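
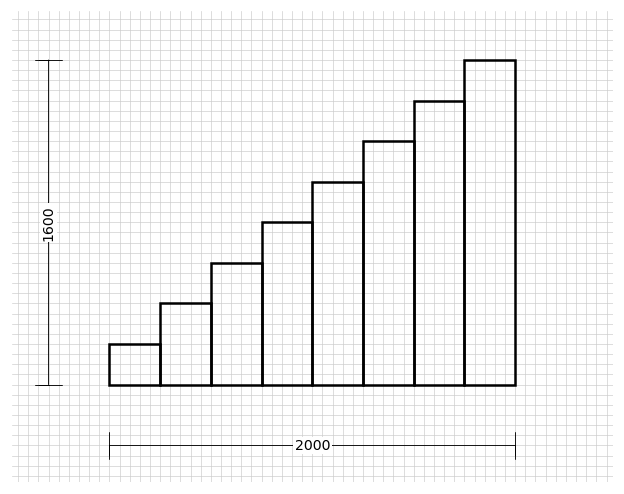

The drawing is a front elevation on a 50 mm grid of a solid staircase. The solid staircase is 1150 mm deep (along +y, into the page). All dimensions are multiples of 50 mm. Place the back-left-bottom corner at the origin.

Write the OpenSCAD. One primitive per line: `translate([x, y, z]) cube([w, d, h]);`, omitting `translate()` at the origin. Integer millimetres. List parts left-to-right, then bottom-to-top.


cube([250, 1150, 200]);
translate([250, 0, 0]) cube([250, 1150, 400]);
translate([500, 0, 0]) cube([250, 1150, 600]);
translate([750, 0, 0]) cube([250, 1150, 800]);
translate([1000, 0, 0]) cube([250, 1150, 1000]);
translate([1250, 0, 0]) cube([250, 1150, 1200]);
translate([1500, 0, 0]) cube([250, 1150, 1400]);
translate([1750, 0, 0]) cube([250, 1150, 1600]);


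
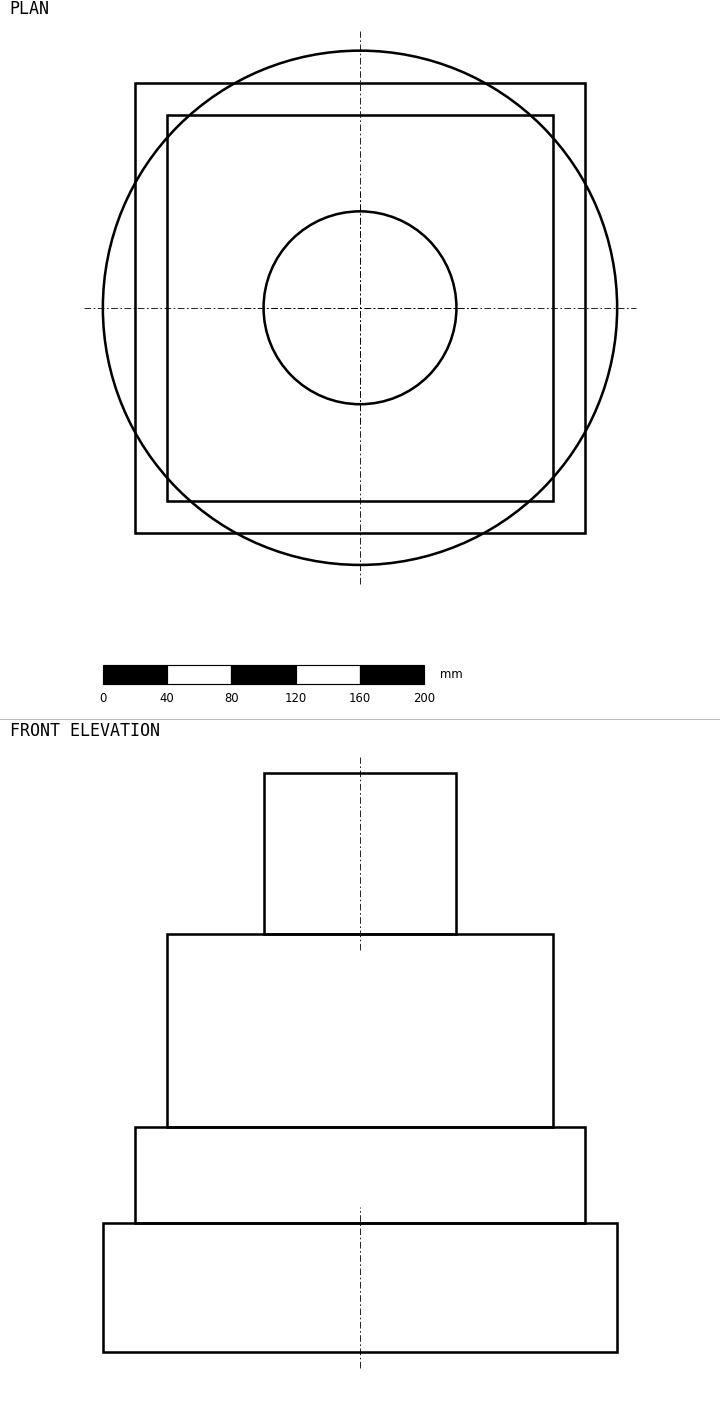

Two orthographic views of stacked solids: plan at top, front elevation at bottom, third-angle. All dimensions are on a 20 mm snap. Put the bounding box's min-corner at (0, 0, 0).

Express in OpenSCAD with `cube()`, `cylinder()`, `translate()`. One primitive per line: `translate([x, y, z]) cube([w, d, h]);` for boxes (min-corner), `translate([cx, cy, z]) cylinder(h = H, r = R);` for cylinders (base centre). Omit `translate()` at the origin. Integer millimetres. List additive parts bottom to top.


translate([160, 160, 0]) cylinder(h = 80, r = 160);
translate([20, 20, 80]) cube([280, 280, 60]);
translate([40, 40, 140]) cube([240, 240, 120]);
translate([160, 160, 260]) cylinder(h = 100, r = 60);


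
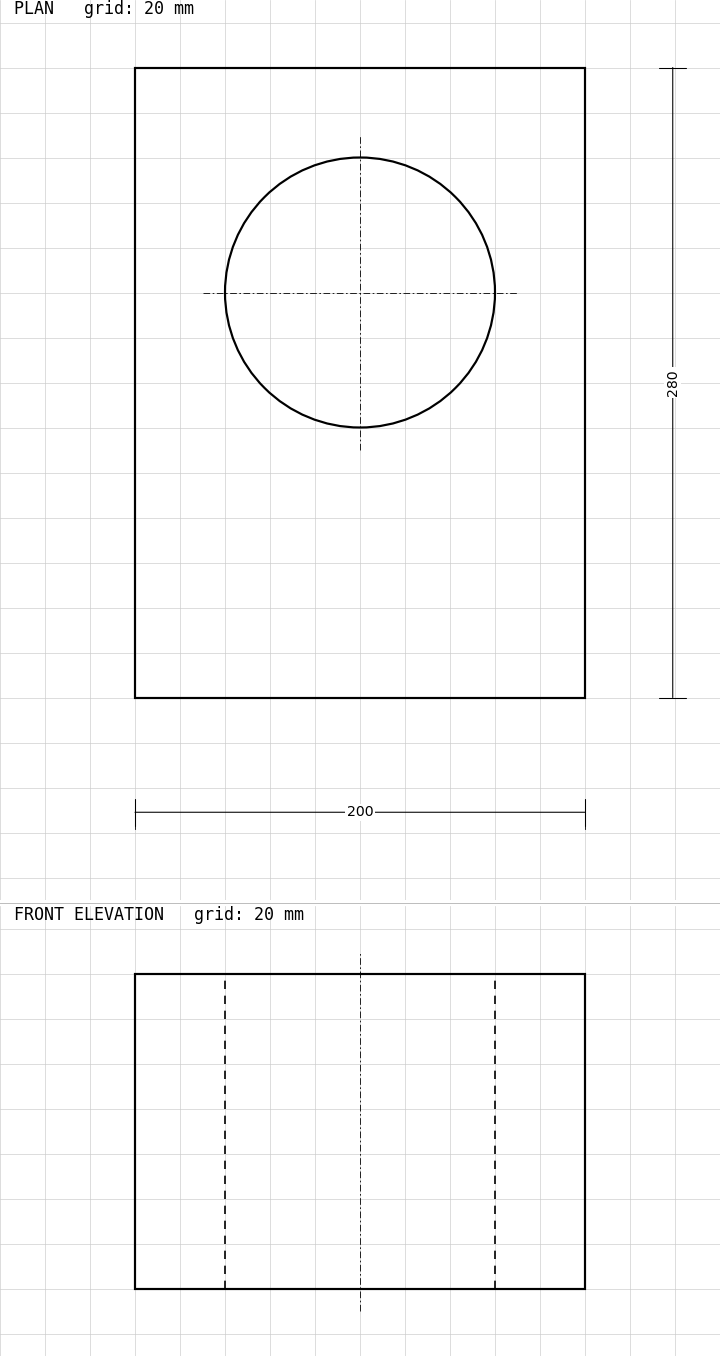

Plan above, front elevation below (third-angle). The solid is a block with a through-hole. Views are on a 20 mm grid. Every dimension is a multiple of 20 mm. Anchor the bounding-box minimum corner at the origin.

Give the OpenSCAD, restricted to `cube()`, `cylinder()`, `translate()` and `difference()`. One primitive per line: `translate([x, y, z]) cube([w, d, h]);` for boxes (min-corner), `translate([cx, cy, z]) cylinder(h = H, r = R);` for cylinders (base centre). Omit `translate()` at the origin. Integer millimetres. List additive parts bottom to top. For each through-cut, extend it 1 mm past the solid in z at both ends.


difference() {
  cube([200, 280, 140]);
  translate([100, 180, -1]) cylinder(h = 142, r = 60);
}


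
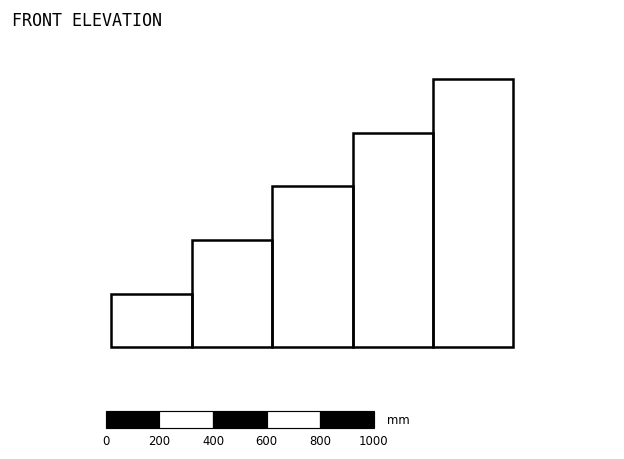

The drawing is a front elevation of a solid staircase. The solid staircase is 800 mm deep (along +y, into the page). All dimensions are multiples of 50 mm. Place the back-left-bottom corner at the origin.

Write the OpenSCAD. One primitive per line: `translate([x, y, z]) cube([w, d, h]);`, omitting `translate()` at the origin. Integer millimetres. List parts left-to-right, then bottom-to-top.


cube([300, 800, 200]);
translate([300, 0, 0]) cube([300, 800, 400]);
translate([600, 0, 0]) cube([300, 800, 600]);
translate([900, 0, 0]) cube([300, 800, 800]);
translate([1200, 0, 0]) cube([300, 800, 1000]);


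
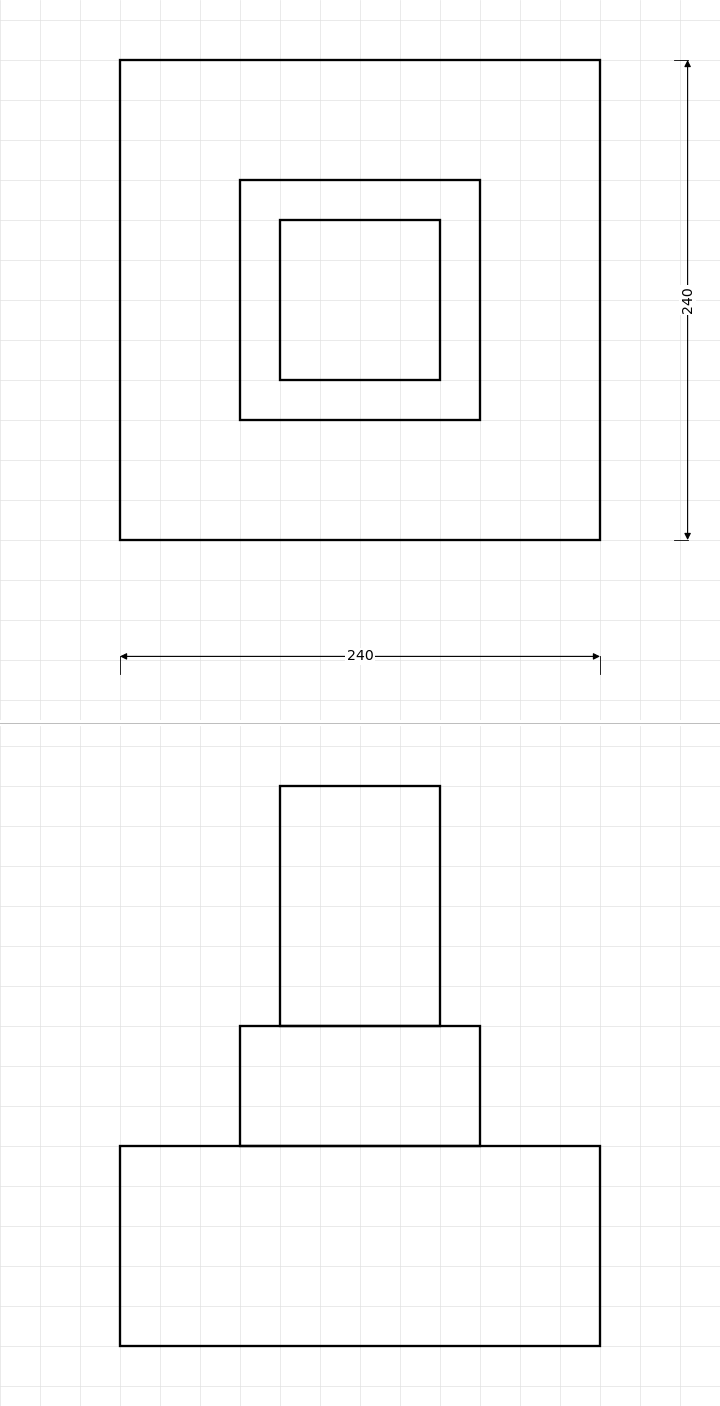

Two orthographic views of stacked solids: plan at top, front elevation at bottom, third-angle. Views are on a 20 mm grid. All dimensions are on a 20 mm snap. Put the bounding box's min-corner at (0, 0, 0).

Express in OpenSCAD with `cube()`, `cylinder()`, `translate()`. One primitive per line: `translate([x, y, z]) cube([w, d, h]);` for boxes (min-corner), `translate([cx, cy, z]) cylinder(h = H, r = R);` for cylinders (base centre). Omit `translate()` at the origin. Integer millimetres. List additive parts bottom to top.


cube([240, 240, 100]);
translate([60, 60, 100]) cube([120, 120, 60]);
translate([80, 80, 160]) cube([80, 80, 120]);


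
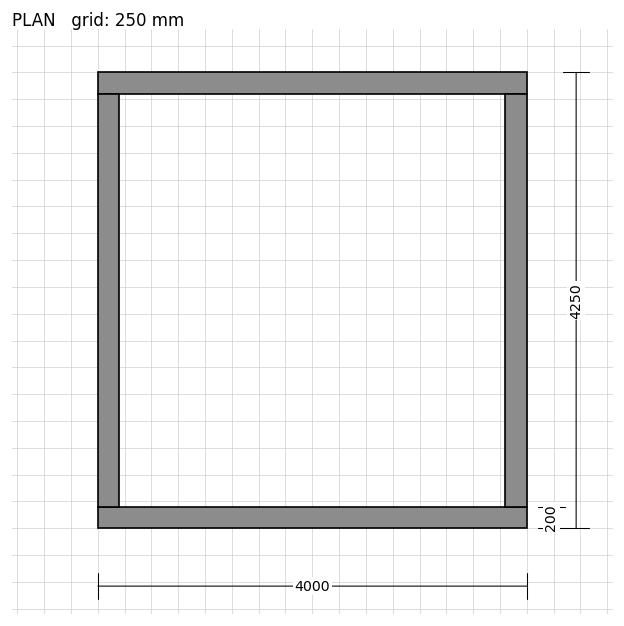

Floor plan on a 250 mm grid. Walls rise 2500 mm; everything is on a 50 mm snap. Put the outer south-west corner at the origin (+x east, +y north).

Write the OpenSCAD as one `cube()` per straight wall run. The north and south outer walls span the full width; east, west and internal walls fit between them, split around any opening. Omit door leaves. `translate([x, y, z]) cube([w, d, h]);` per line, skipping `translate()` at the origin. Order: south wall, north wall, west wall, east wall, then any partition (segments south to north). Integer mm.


cube([4000, 200, 2500]);
translate([0, 4050, 0]) cube([4000, 200, 2500]);
translate([0, 200, 0]) cube([200, 3850, 2500]);
translate([3800, 200, 0]) cube([200, 3850, 2500]);


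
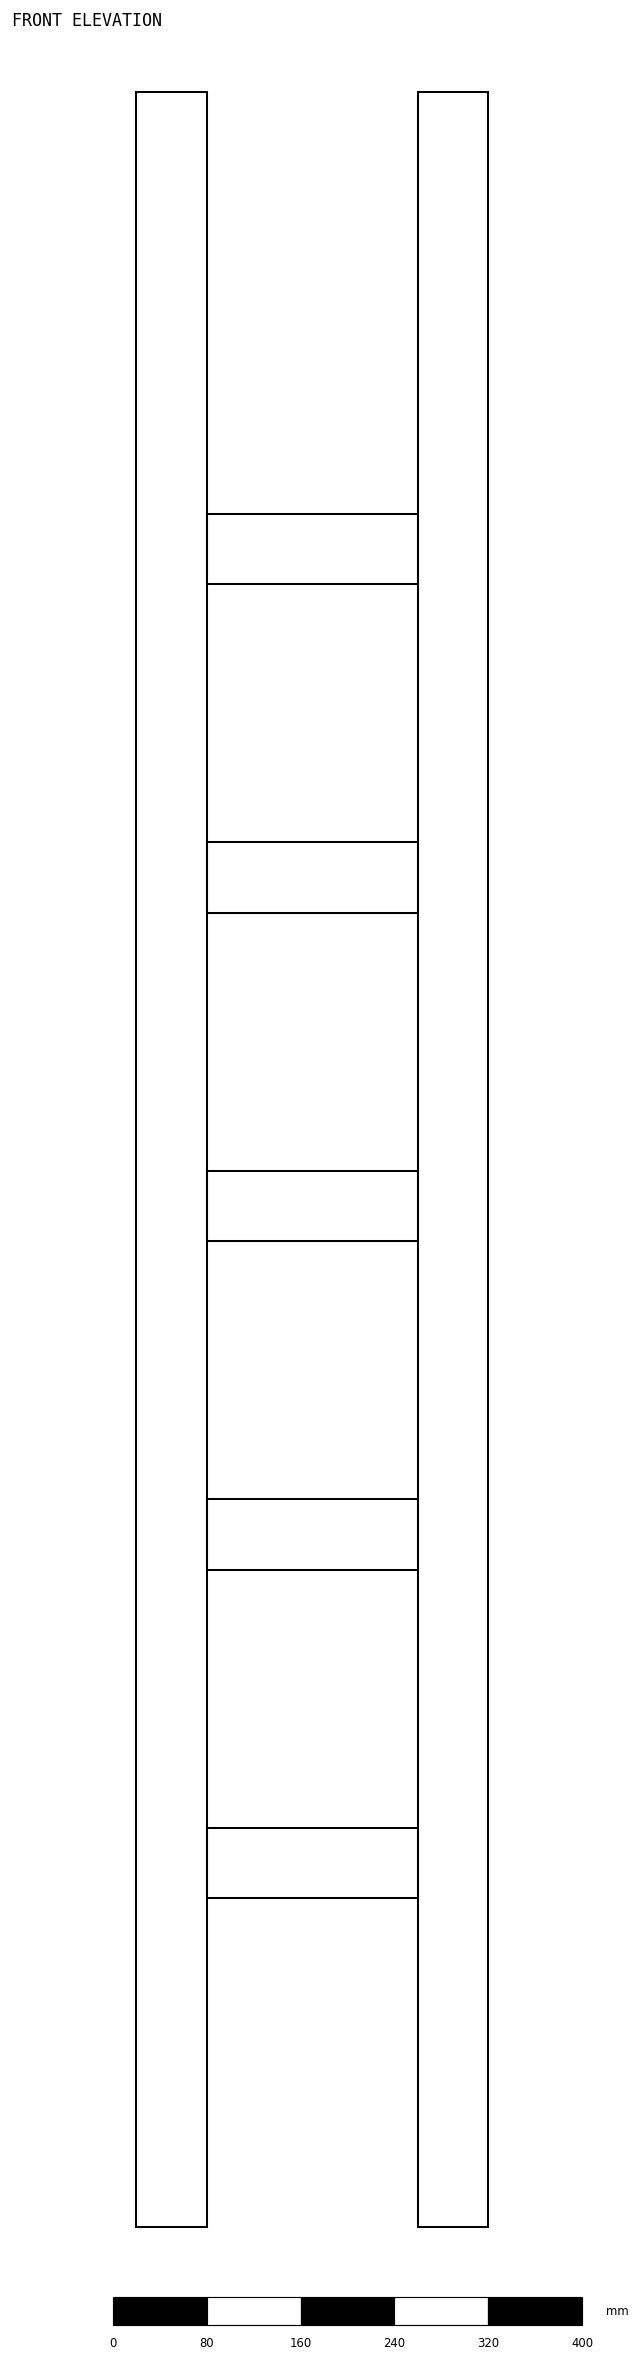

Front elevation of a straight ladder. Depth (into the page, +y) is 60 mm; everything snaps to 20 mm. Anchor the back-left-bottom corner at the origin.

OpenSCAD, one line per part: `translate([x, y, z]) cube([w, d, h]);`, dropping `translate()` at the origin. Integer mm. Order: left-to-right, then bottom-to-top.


cube([60, 60, 1820]);
translate([60, 0, 280]) cube([180, 60, 60]);
translate([60, 0, 560]) cube([180, 60, 60]);
translate([60, 0, 840]) cube([180, 60, 60]);
translate([60, 0, 1120]) cube([180, 60, 60]);
translate([60, 0, 1400]) cube([180, 60, 60]);
translate([240, 0, 0]) cube([60, 60, 1820]);


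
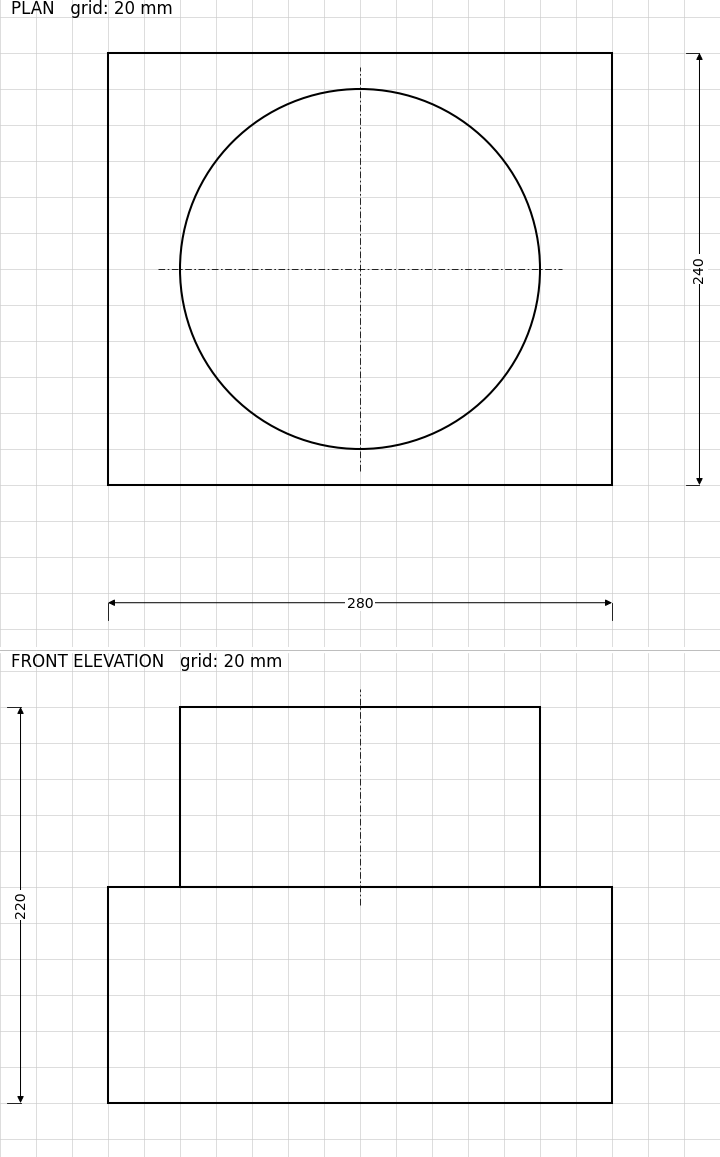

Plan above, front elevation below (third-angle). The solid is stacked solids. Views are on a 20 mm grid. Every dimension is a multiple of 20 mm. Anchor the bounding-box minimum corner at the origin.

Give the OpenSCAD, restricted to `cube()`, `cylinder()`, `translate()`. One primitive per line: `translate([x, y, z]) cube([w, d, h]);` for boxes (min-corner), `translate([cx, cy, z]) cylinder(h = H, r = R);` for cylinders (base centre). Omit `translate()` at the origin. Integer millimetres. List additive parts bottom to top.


cube([280, 240, 120]);
translate([140, 120, 120]) cylinder(h = 100, r = 100);


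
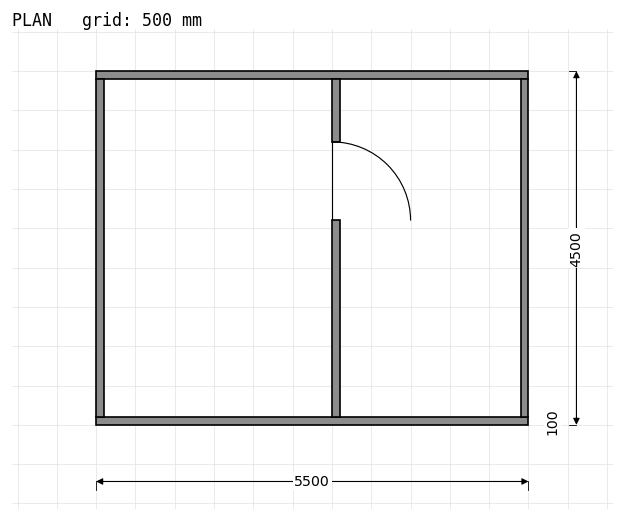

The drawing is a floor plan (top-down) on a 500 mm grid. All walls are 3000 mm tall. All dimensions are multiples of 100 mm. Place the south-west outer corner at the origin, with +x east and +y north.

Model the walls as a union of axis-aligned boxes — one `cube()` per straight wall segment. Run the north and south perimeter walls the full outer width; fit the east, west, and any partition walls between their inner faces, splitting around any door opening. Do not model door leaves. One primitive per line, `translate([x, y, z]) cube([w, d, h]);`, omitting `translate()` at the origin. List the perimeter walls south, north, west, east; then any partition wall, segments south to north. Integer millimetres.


cube([5500, 100, 3000]);
translate([0, 4400, 0]) cube([5500, 100, 3000]);
translate([0, 100, 0]) cube([100, 4300, 3000]);
translate([5400, 100, 0]) cube([100, 4300, 3000]);
translate([3000, 100, 0]) cube([100, 2500, 3000]);
translate([3000, 3600, 0]) cube([100, 800, 3000]);


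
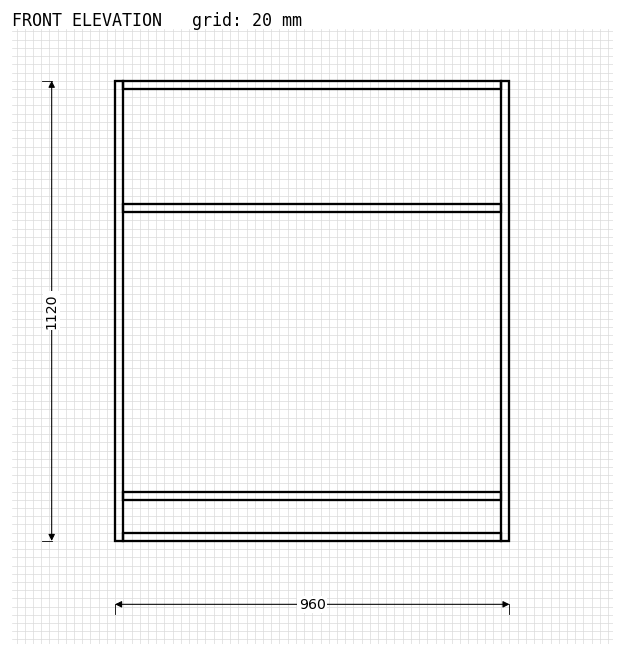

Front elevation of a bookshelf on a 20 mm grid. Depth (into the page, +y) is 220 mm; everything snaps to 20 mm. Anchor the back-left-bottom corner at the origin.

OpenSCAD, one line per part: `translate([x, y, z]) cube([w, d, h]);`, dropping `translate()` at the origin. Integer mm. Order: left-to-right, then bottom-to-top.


cube([20, 220, 1120]);
translate([20, 0, 0]) cube([920, 220, 20]);
translate([20, 0, 100]) cube([920, 220, 20]);
translate([20, 0, 800]) cube([920, 220, 20]);
translate([20, 0, 1100]) cube([920, 220, 20]);
translate([940, 0, 0]) cube([20, 220, 1120]);


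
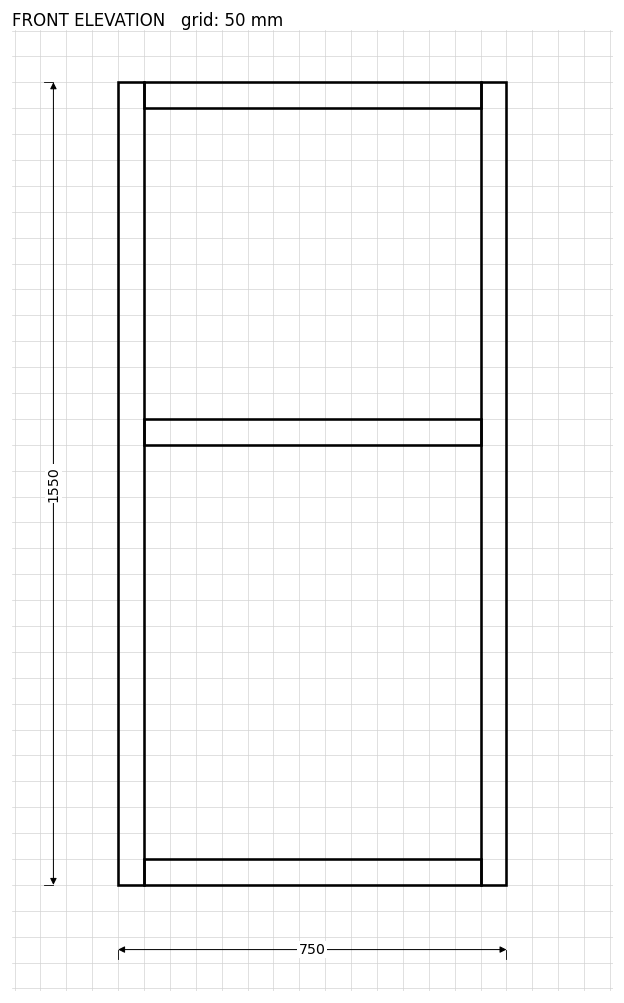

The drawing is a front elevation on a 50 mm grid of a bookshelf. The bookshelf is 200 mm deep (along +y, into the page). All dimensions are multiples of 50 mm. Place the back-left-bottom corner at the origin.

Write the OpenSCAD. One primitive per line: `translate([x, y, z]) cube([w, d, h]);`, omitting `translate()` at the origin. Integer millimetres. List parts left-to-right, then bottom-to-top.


cube([50, 200, 1550]);
translate([50, 0, 0]) cube([650, 200, 50]);
translate([50, 0, 850]) cube([650, 200, 50]);
translate([50, 0, 1500]) cube([650, 200, 50]);
translate([700, 0, 0]) cube([50, 200, 1550]);


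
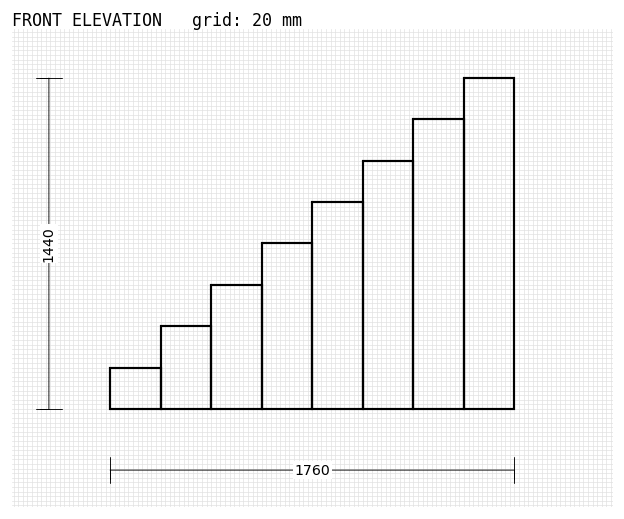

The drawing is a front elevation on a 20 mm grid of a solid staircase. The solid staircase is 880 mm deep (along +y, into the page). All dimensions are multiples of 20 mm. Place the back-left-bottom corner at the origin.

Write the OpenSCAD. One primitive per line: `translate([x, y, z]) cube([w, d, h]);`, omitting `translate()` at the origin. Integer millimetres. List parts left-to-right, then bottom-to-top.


cube([220, 880, 180]);
translate([220, 0, 0]) cube([220, 880, 360]);
translate([440, 0, 0]) cube([220, 880, 540]);
translate([660, 0, 0]) cube([220, 880, 720]);
translate([880, 0, 0]) cube([220, 880, 900]);
translate([1100, 0, 0]) cube([220, 880, 1080]);
translate([1320, 0, 0]) cube([220, 880, 1260]);
translate([1540, 0, 0]) cube([220, 880, 1440]);


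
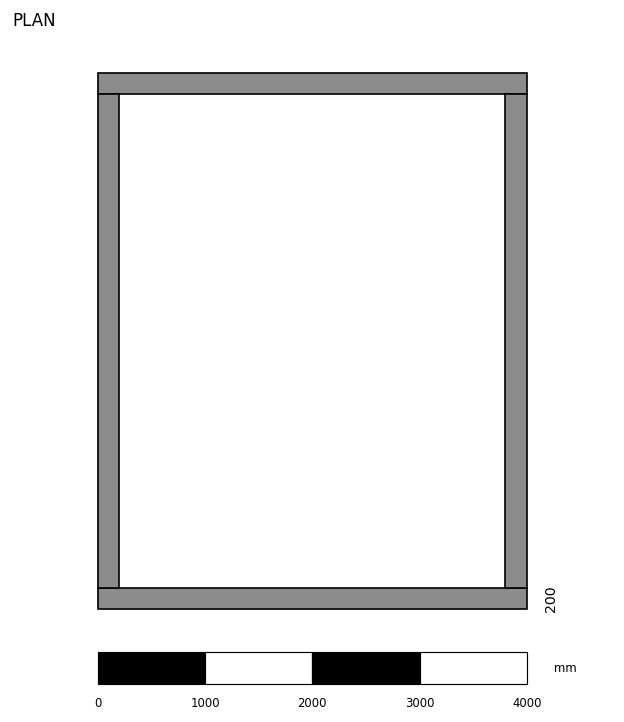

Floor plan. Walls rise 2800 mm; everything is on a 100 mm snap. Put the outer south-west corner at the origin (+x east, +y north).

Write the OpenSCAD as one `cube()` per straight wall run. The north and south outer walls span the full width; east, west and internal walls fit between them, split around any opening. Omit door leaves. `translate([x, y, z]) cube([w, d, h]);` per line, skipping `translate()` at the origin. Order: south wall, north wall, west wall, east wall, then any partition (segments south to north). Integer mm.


cube([4000, 200, 2800]);
translate([0, 4800, 0]) cube([4000, 200, 2800]);
translate([0, 200, 0]) cube([200, 4600, 2800]);
translate([3800, 200, 0]) cube([200, 4600, 2800]);


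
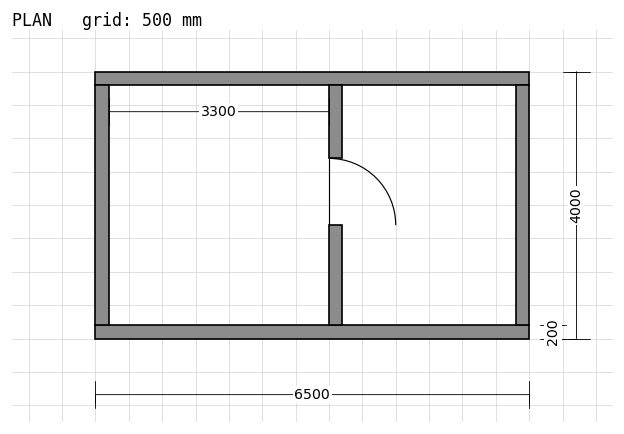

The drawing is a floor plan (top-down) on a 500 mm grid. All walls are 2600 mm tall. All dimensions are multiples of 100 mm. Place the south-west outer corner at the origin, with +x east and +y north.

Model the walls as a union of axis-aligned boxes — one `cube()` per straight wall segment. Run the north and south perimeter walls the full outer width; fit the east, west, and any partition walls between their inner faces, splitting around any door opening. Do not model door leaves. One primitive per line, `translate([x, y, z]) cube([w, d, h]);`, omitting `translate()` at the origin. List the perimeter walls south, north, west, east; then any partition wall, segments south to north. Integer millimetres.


cube([6500, 200, 2600]);
translate([0, 3800, 0]) cube([6500, 200, 2600]);
translate([0, 200, 0]) cube([200, 3600, 2600]);
translate([6300, 200, 0]) cube([200, 3600, 2600]);
translate([3500, 200, 0]) cube([200, 1500, 2600]);
translate([3500, 2700, 0]) cube([200, 1100, 2600]);


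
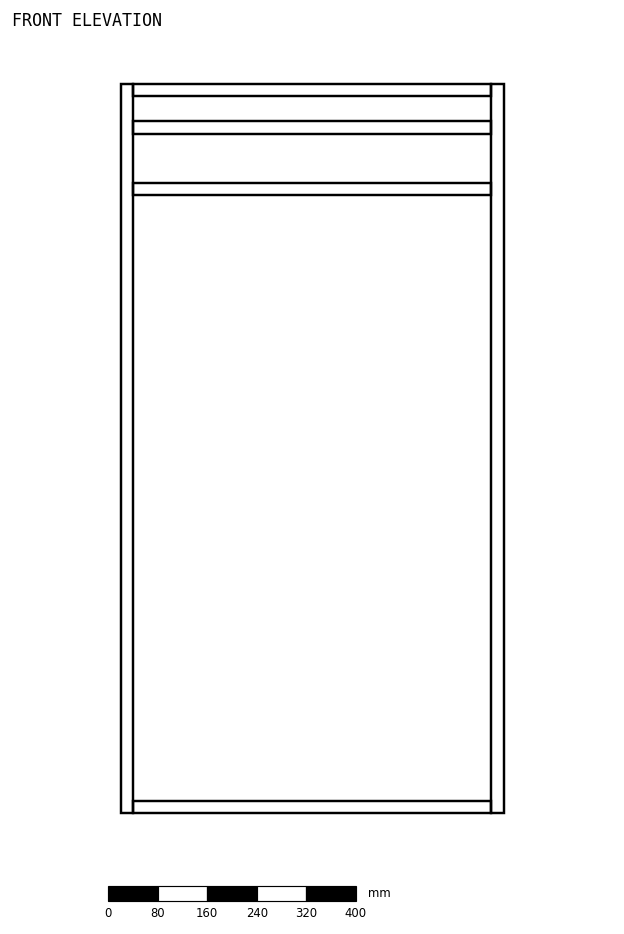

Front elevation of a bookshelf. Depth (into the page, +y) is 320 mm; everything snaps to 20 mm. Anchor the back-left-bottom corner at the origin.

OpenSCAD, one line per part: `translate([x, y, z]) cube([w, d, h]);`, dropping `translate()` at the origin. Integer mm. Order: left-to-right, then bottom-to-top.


cube([20, 320, 1180]);
translate([20, 0, 0]) cube([580, 320, 20]);
translate([20, 0, 1000]) cube([580, 320, 20]);
translate([20, 0, 1100]) cube([580, 320, 20]);
translate([20, 0, 1160]) cube([580, 320, 20]);
translate([600, 0, 0]) cube([20, 320, 1180]);


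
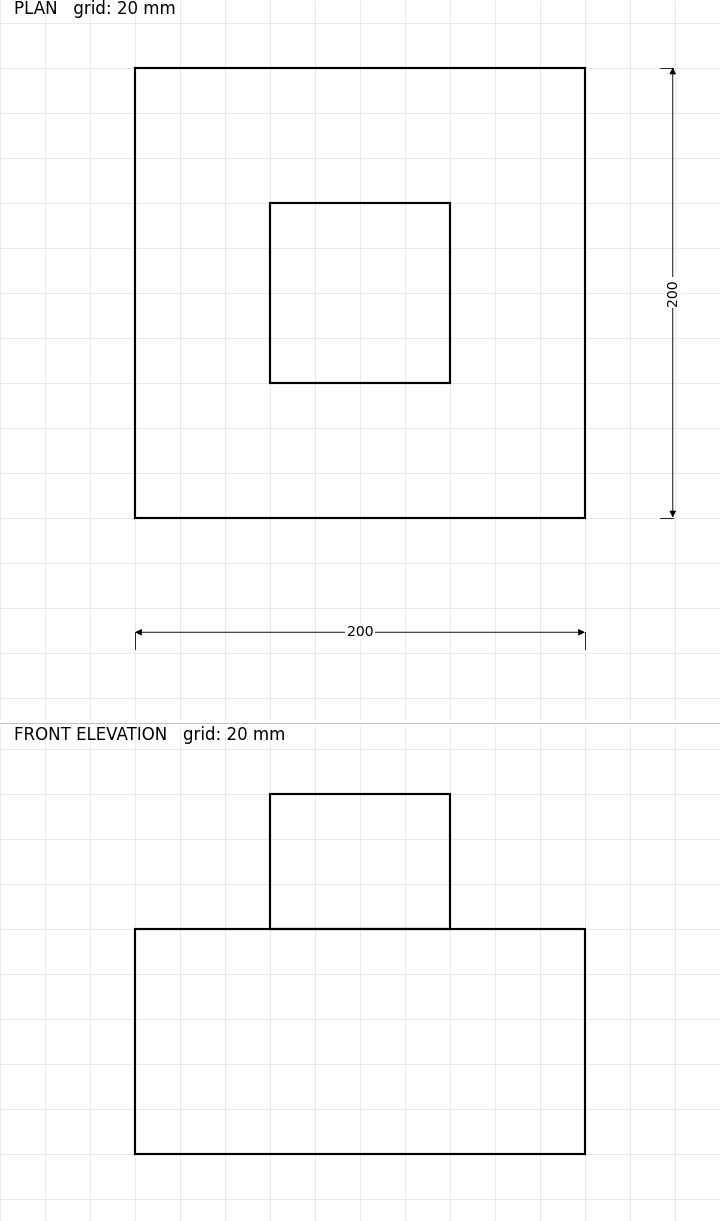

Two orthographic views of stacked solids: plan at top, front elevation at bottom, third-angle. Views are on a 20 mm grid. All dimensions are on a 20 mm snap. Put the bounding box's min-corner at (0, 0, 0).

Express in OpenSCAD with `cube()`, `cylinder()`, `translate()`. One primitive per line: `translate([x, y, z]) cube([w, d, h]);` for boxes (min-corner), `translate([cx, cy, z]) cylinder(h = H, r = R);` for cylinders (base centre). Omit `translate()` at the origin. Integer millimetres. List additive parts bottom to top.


cube([200, 200, 100]);
translate([60, 60, 100]) cube([80, 80, 60]);


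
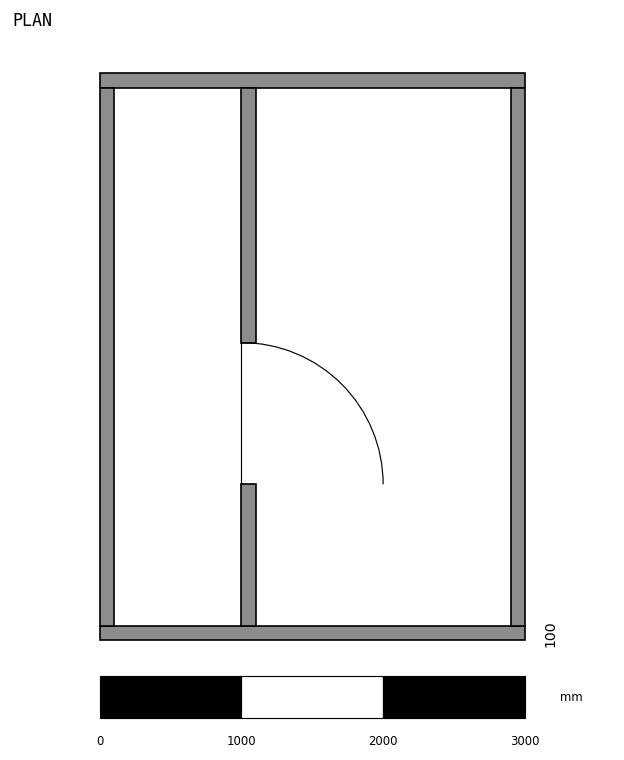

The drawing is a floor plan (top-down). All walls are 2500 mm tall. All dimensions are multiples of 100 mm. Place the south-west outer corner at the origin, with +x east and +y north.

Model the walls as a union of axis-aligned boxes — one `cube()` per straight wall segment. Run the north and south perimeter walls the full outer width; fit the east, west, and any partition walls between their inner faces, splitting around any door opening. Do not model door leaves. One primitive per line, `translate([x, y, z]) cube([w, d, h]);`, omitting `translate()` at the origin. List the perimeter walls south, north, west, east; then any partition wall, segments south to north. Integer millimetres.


cube([3000, 100, 2500]);
translate([0, 3900, 0]) cube([3000, 100, 2500]);
translate([0, 100, 0]) cube([100, 3800, 2500]);
translate([2900, 100, 0]) cube([100, 3800, 2500]);
translate([1000, 100, 0]) cube([100, 1000, 2500]);
translate([1000, 2100, 0]) cube([100, 1800, 2500]);


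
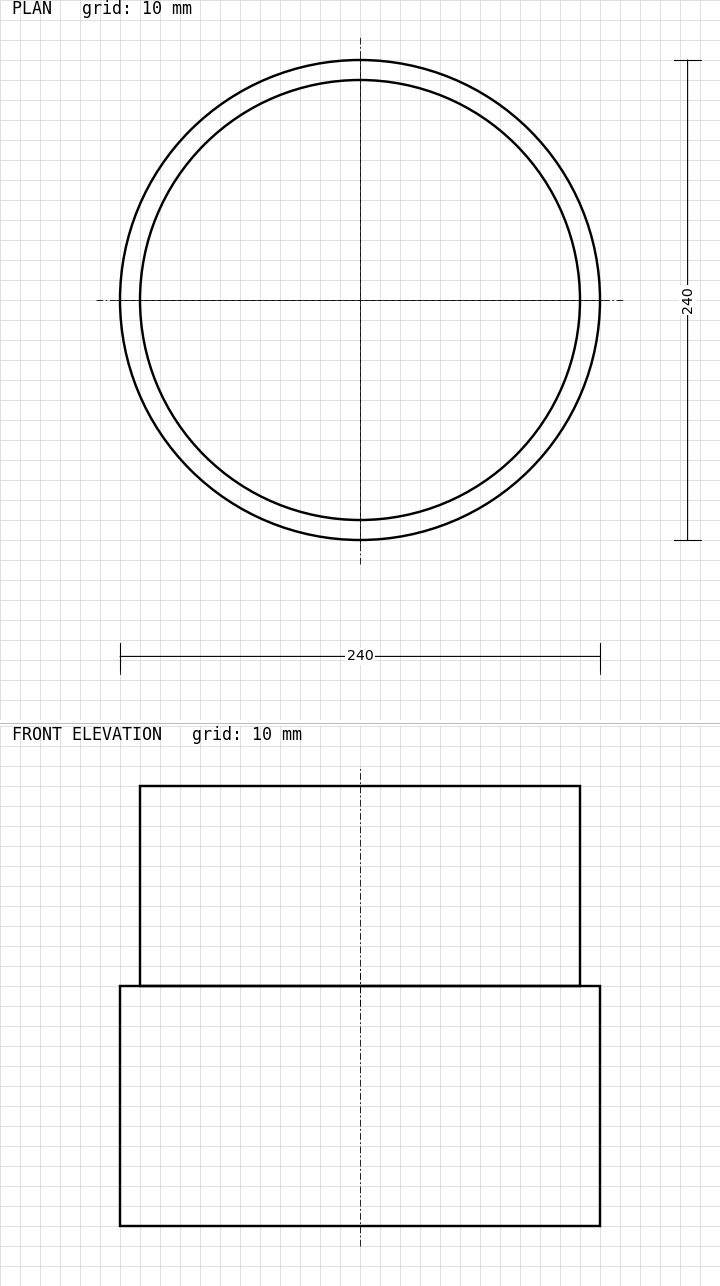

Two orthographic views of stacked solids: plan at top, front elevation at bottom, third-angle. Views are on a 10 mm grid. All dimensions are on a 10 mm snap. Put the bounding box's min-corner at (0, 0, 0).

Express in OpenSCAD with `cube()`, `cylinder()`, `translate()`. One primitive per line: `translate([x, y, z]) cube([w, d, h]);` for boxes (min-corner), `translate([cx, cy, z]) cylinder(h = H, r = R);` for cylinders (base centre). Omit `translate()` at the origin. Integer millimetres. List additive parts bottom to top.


translate([120, 120, 0]) cylinder(h = 120, r = 120);
translate([120, 120, 120]) cylinder(h = 100, r = 110);


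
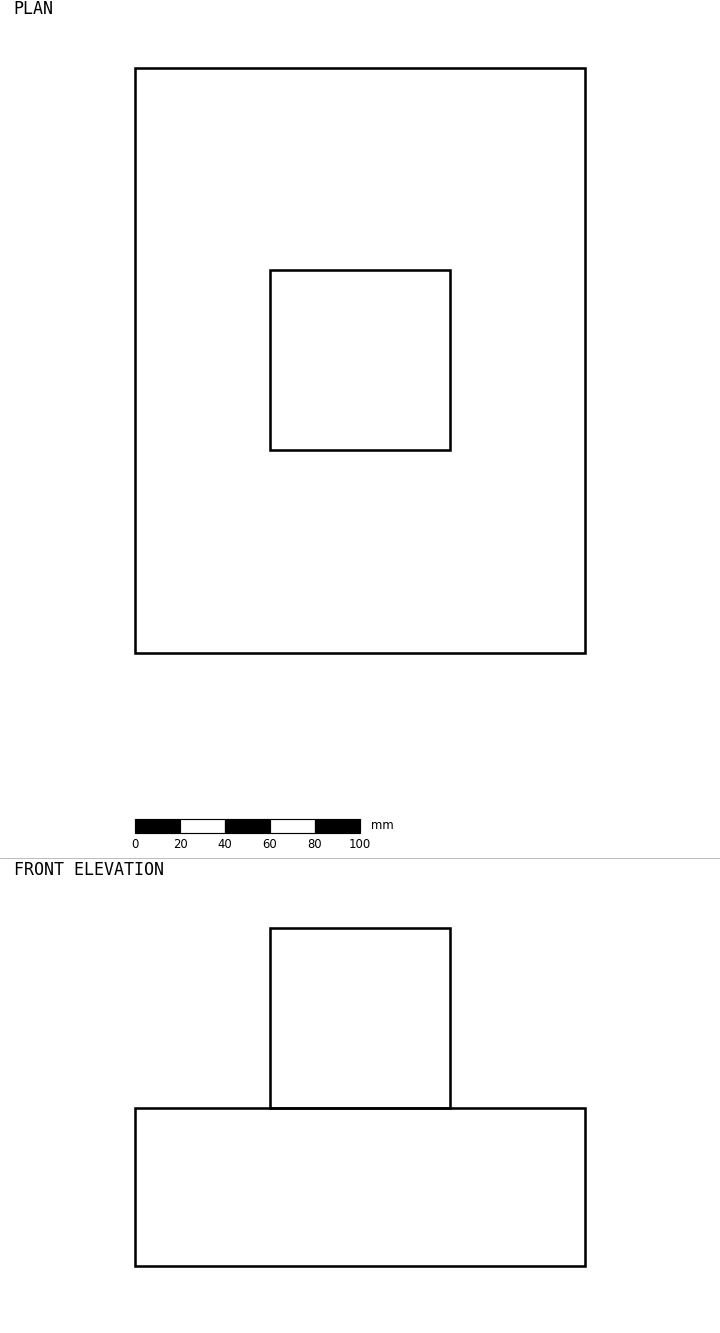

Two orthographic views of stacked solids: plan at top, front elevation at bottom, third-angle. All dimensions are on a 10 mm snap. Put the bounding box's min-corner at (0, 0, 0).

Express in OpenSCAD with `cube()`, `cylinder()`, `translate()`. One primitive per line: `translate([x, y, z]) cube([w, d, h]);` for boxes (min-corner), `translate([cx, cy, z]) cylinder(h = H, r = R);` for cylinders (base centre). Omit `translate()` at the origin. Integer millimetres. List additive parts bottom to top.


cube([200, 260, 70]);
translate([60, 90, 70]) cube([80, 80, 80]);


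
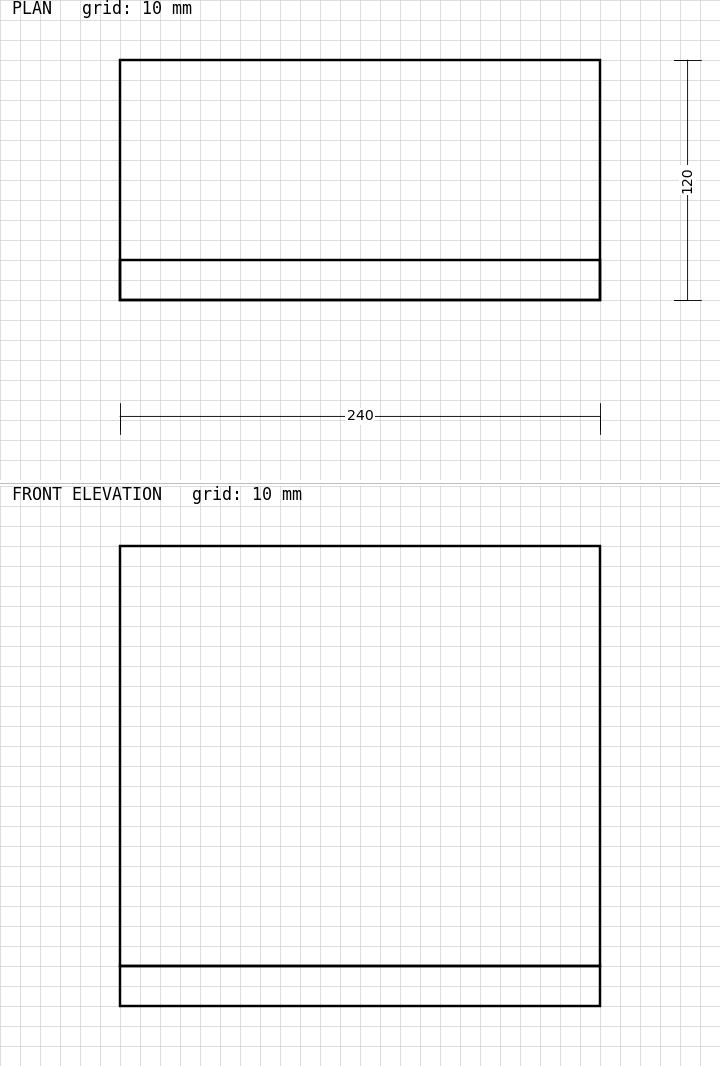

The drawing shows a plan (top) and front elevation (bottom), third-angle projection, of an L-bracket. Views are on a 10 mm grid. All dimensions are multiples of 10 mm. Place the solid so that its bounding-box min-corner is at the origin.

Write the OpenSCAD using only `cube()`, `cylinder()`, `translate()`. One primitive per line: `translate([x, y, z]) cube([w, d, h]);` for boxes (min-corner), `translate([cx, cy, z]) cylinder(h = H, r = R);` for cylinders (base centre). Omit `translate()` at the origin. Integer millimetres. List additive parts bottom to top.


cube([240, 120, 20]);
translate([0, 0, 20]) cube([240, 20, 210]);


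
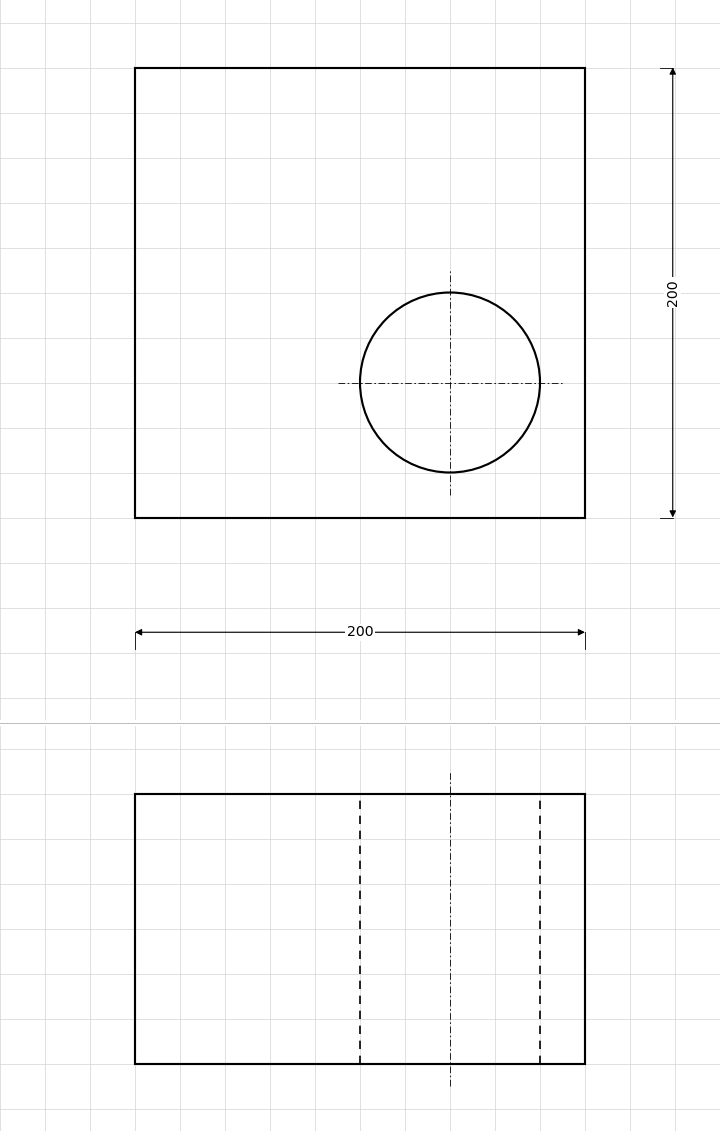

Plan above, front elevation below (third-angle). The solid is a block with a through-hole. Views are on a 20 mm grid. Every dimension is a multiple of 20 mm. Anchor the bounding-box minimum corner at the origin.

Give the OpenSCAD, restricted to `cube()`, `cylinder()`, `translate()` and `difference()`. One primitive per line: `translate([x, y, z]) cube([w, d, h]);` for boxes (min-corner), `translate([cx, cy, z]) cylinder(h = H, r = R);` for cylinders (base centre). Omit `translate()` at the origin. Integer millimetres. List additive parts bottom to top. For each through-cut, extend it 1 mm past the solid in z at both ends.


difference() {
  cube([200, 200, 120]);
  translate([140, 60, -1]) cylinder(h = 122, r = 40);
}


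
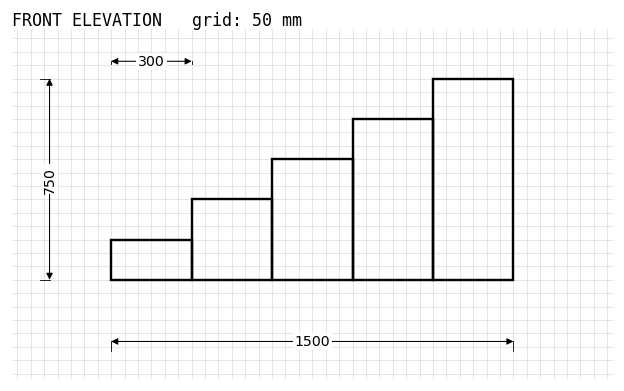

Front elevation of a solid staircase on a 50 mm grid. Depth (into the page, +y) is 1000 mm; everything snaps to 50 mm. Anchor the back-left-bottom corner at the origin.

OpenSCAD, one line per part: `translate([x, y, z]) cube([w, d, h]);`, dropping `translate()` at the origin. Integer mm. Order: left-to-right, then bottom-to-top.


cube([300, 1000, 150]);
translate([300, 0, 0]) cube([300, 1000, 300]);
translate([600, 0, 0]) cube([300, 1000, 450]);
translate([900, 0, 0]) cube([300, 1000, 600]);
translate([1200, 0, 0]) cube([300, 1000, 750]);


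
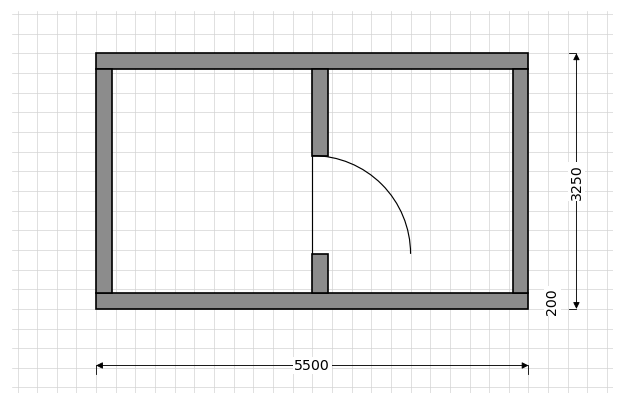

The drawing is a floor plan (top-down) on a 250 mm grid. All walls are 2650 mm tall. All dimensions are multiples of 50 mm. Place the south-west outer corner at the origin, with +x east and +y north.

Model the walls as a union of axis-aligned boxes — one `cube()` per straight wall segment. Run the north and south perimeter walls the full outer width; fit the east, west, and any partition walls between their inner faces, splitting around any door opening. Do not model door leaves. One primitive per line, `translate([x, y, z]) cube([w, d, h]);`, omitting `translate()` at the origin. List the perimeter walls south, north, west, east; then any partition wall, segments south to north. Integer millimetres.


cube([5500, 200, 2650]);
translate([0, 3050, 0]) cube([5500, 200, 2650]);
translate([0, 200, 0]) cube([200, 2850, 2650]);
translate([5300, 200, 0]) cube([200, 2850, 2650]);
translate([2750, 200, 0]) cube([200, 500, 2650]);
translate([2750, 1950, 0]) cube([200, 1100, 2650]);


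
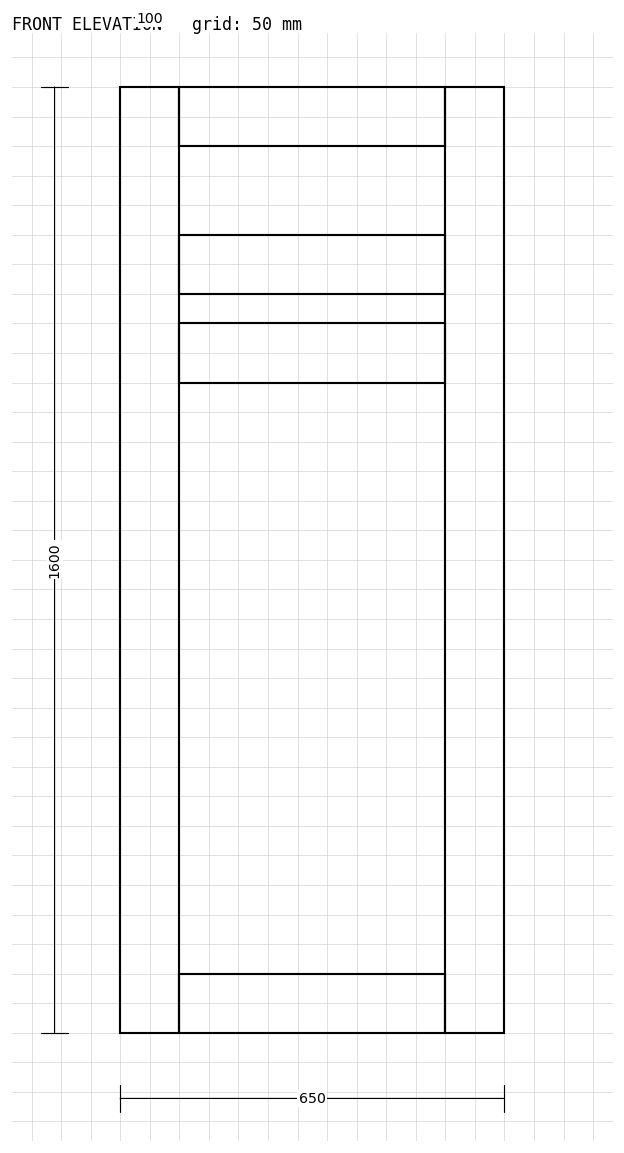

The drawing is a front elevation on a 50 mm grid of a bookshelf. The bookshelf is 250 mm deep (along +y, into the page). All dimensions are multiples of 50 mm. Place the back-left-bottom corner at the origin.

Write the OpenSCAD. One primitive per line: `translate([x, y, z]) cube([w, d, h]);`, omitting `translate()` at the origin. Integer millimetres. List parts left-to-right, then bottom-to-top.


cube([100, 250, 1600]);
translate([100, 0, 0]) cube([450, 250, 100]);
translate([100, 0, 1100]) cube([450, 250, 100]);
translate([100, 0, 1250]) cube([450, 250, 100]);
translate([100, 0, 1500]) cube([450, 250, 100]);
translate([550, 0, 0]) cube([100, 250, 1600]);


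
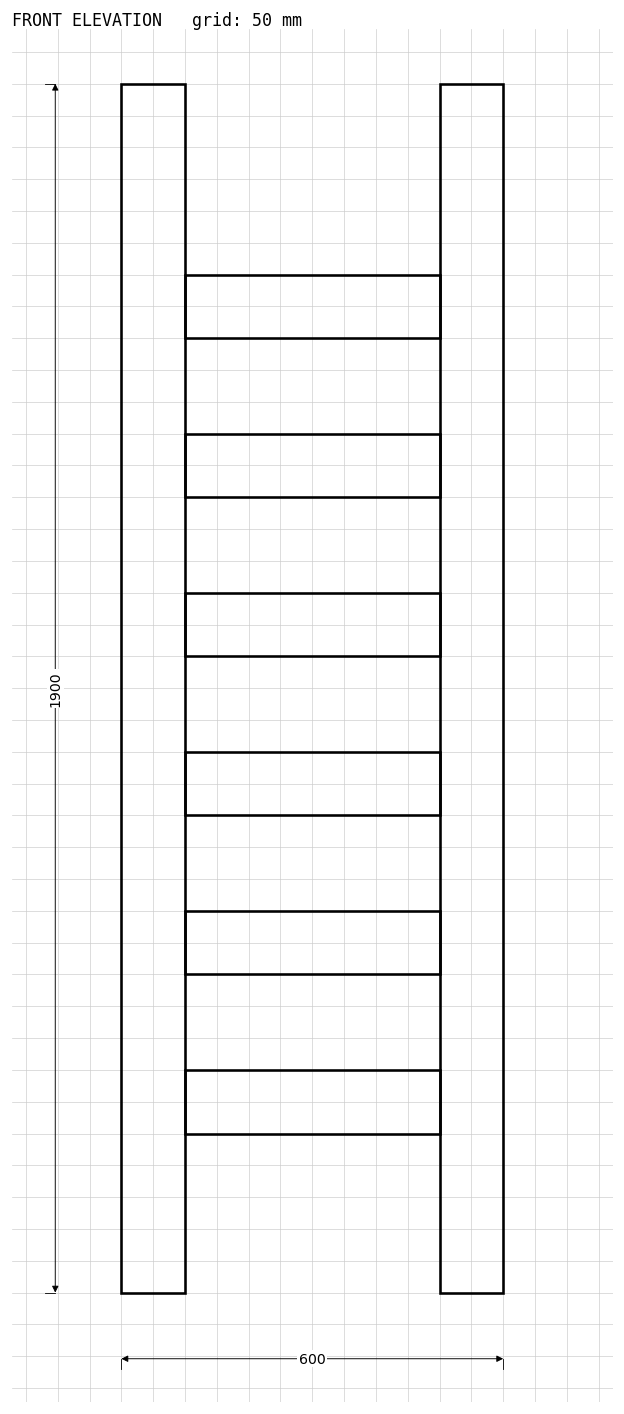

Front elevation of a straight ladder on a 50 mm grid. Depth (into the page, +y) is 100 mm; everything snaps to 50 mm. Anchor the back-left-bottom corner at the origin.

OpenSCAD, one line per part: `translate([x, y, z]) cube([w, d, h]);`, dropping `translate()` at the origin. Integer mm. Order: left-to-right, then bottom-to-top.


cube([100, 100, 1900]);
translate([100, 0, 250]) cube([400, 100, 100]);
translate([100, 0, 500]) cube([400, 100, 100]);
translate([100, 0, 750]) cube([400, 100, 100]);
translate([100, 0, 1000]) cube([400, 100, 100]);
translate([100, 0, 1250]) cube([400, 100, 100]);
translate([100, 0, 1500]) cube([400, 100, 100]);
translate([500, 0, 0]) cube([100, 100, 1900]);


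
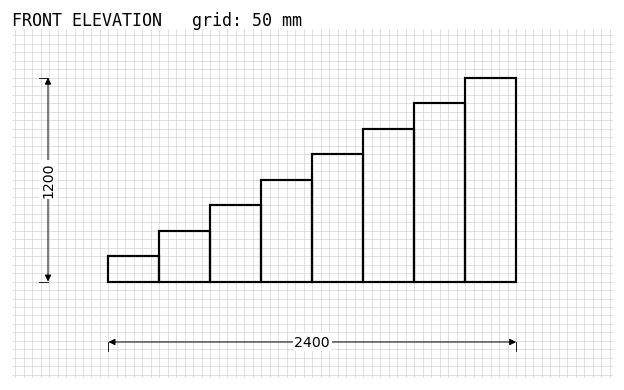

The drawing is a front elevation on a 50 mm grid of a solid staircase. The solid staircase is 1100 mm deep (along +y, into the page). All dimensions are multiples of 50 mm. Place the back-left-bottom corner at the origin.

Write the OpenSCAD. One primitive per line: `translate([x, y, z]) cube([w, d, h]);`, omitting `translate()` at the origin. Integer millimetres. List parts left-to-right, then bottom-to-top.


cube([300, 1100, 150]);
translate([300, 0, 0]) cube([300, 1100, 300]);
translate([600, 0, 0]) cube([300, 1100, 450]);
translate([900, 0, 0]) cube([300, 1100, 600]);
translate([1200, 0, 0]) cube([300, 1100, 750]);
translate([1500, 0, 0]) cube([300, 1100, 900]);
translate([1800, 0, 0]) cube([300, 1100, 1050]);
translate([2100, 0, 0]) cube([300, 1100, 1200]);


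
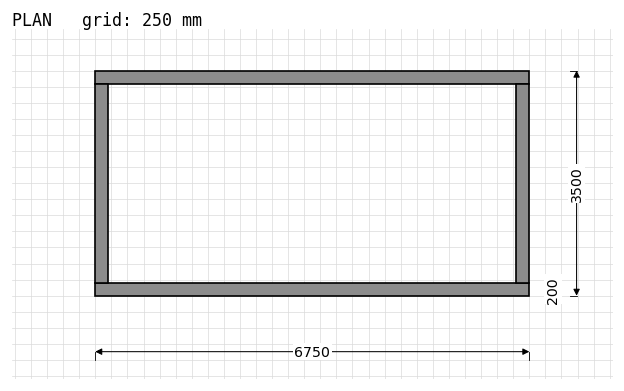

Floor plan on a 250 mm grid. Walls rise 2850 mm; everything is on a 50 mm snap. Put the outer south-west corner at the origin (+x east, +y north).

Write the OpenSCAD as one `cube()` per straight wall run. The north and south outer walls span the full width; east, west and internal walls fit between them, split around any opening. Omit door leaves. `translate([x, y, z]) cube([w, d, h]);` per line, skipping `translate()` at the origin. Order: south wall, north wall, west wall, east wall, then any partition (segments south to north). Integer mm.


cube([6750, 200, 2850]);
translate([0, 3300, 0]) cube([6750, 200, 2850]);
translate([0, 200, 0]) cube([200, 3100, 2850]);
translate([6550, 200, 0]) cube([200, 3100, 2850]);


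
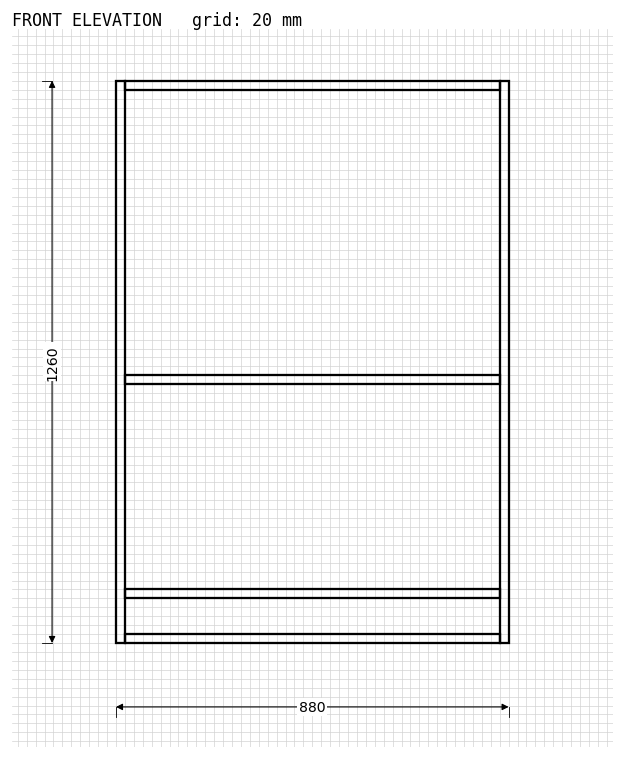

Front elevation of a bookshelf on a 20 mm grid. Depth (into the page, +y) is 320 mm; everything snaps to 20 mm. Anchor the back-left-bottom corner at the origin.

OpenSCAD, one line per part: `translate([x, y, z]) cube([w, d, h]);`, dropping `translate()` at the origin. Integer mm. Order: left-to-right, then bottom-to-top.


cube([20, 320, 1260]);
translate([20, 0, 0]) cube([840, 320, 20]);
translate([20, 0, 100]) cube([840, 320, 20]);
translate([20, 0, 580]) cube([840, 320, 20]);
translate([20, 0, 1240]) cube([840, 320, 20]);
translate([860, 0, 0]) cube([20, 320, 1260]);


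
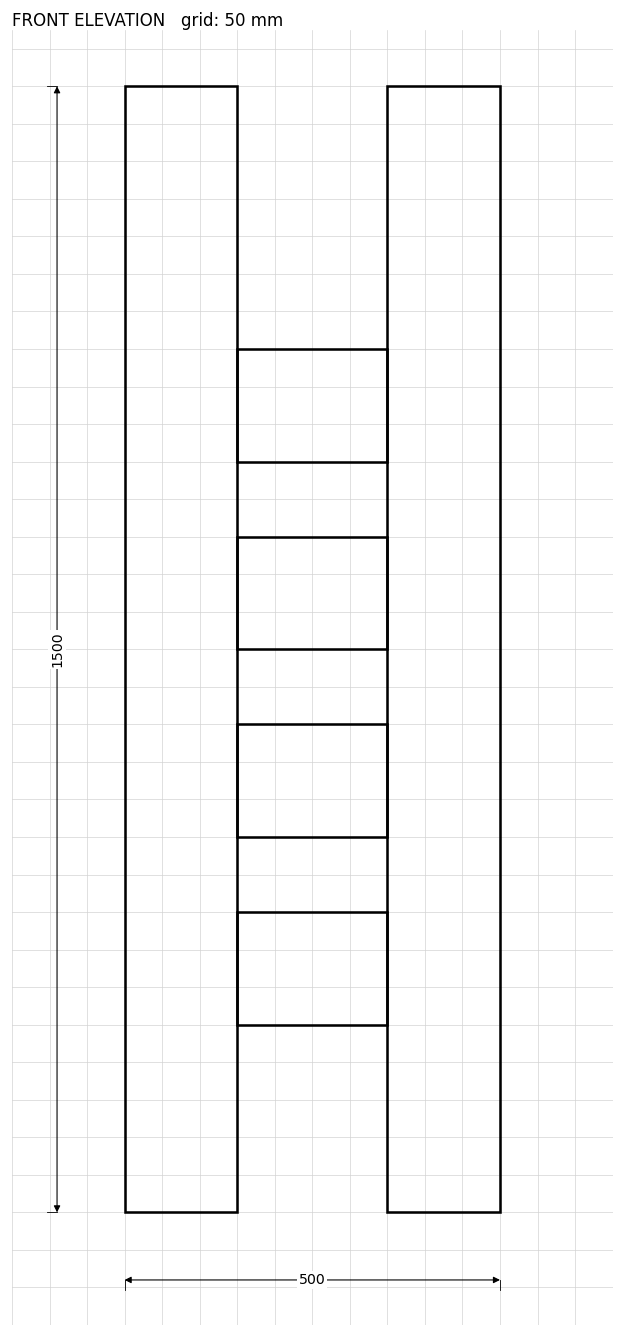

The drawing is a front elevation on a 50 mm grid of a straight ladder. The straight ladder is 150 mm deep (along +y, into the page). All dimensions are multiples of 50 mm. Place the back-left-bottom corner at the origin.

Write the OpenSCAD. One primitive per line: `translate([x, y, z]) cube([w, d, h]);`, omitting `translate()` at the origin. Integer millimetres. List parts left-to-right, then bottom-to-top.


cube([150, 150, 1500]);
translate([150, 0, 250]) cube([200, 150, 150]);
translate([150, 0, 500]) cube([200, 150, 150]);
translate([150, 0, 750]) cube([200, 150, 150]);
translate([150, 0, 1000]) cube([200, 150, 150]);
translate([350, 0, 0]) cube([150, 150, 1500]);


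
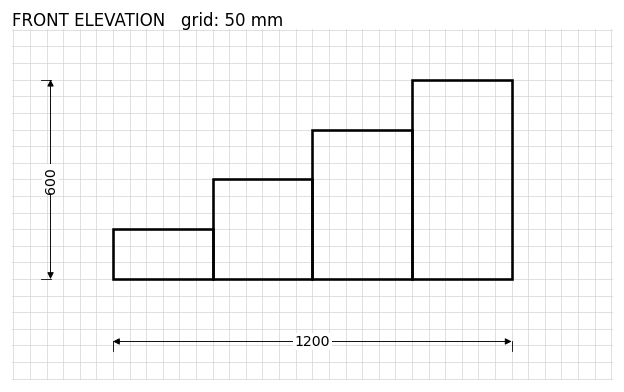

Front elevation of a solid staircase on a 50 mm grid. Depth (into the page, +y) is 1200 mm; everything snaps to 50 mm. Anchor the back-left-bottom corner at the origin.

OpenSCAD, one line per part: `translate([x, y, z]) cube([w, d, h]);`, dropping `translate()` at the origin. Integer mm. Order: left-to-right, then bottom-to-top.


cube([300, 1200, 150]);
translate([300, 0, 0]) cube([300, 1200, 300]);
translate([600, 0, 0]) cube([300, 1200, 450]);
translate([900, 0, 0]) cube([300, 1200, 600]);


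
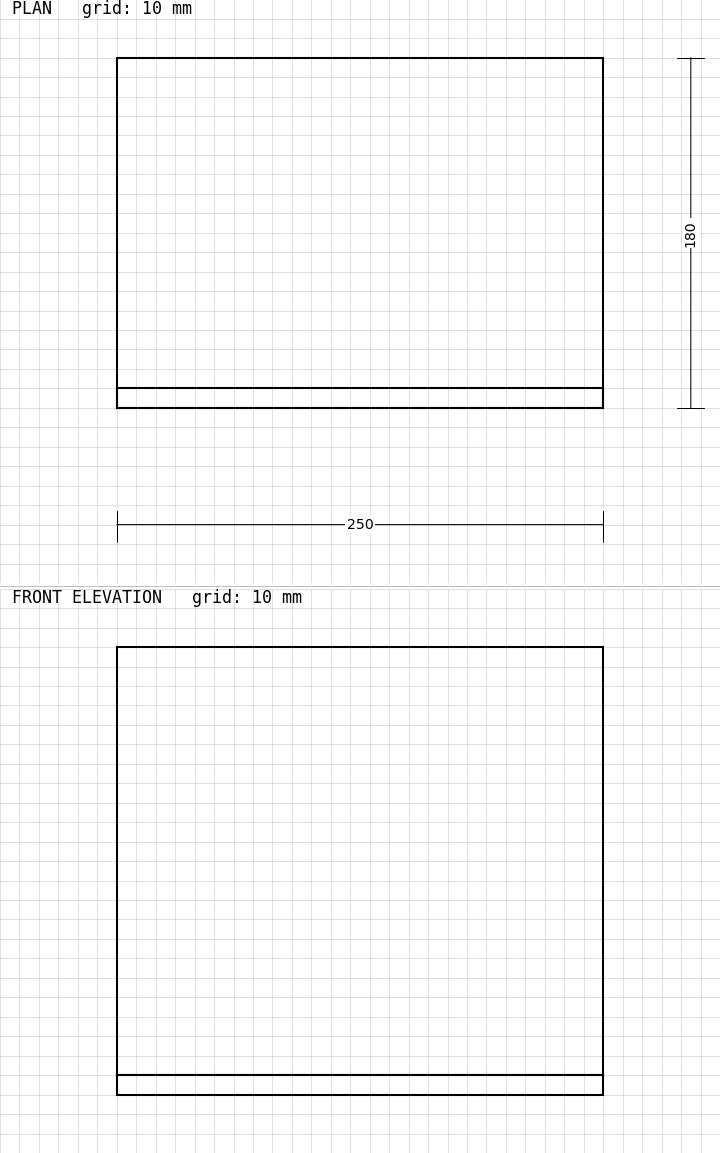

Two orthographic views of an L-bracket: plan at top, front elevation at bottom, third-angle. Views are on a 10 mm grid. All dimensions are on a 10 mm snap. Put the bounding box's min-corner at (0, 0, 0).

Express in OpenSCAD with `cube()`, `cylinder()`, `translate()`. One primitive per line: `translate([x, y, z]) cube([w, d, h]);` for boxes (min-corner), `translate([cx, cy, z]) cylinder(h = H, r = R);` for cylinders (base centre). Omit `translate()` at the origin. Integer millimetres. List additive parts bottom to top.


cube([250, 180, 10]);
translate([0, 0, 10]) cube([250, 10, 220]);


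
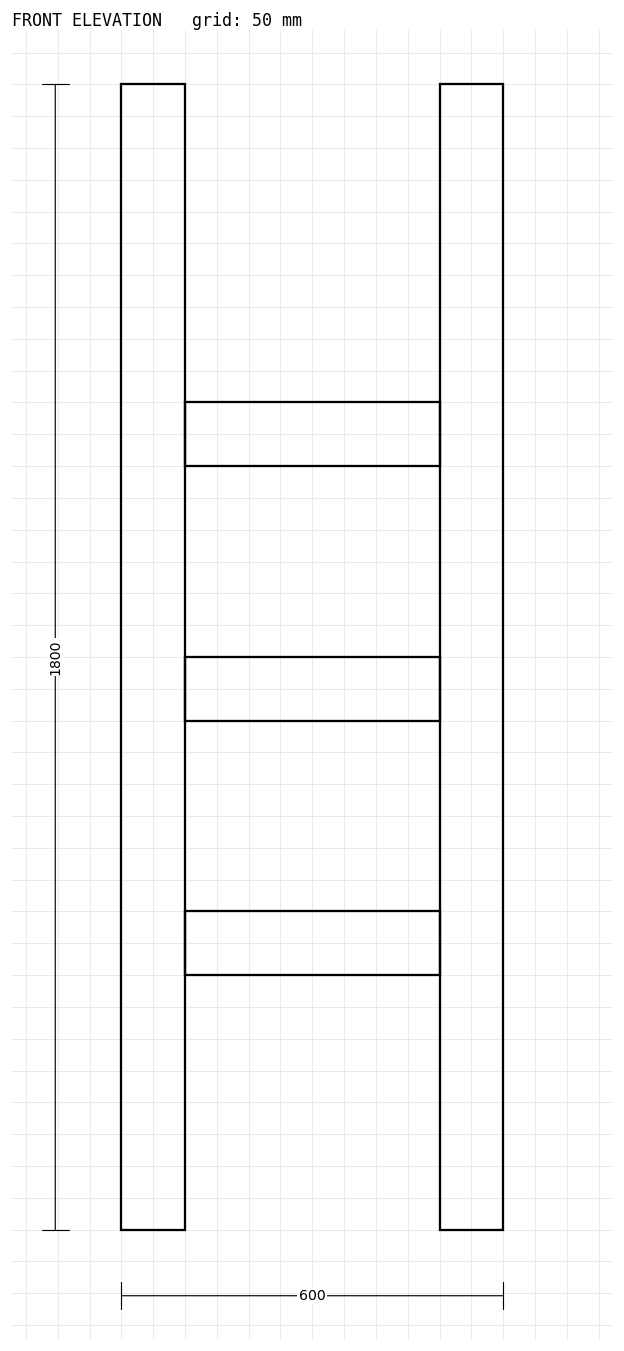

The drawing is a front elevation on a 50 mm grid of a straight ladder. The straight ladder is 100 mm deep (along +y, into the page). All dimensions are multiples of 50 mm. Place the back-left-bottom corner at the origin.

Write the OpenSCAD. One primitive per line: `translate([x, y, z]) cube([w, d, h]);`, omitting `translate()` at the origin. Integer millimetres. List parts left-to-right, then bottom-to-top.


cube([100, 100, 1800]);
translate([100, 0, 400]) cube([400, 100, 100]);
translate([100, 0, 800]) cube([400, 100, 100]);
translate([100, 0, 1200]) cube([400, 100, 100]);
translate([500, 0, 0]) cube([100, 100, 1800]);


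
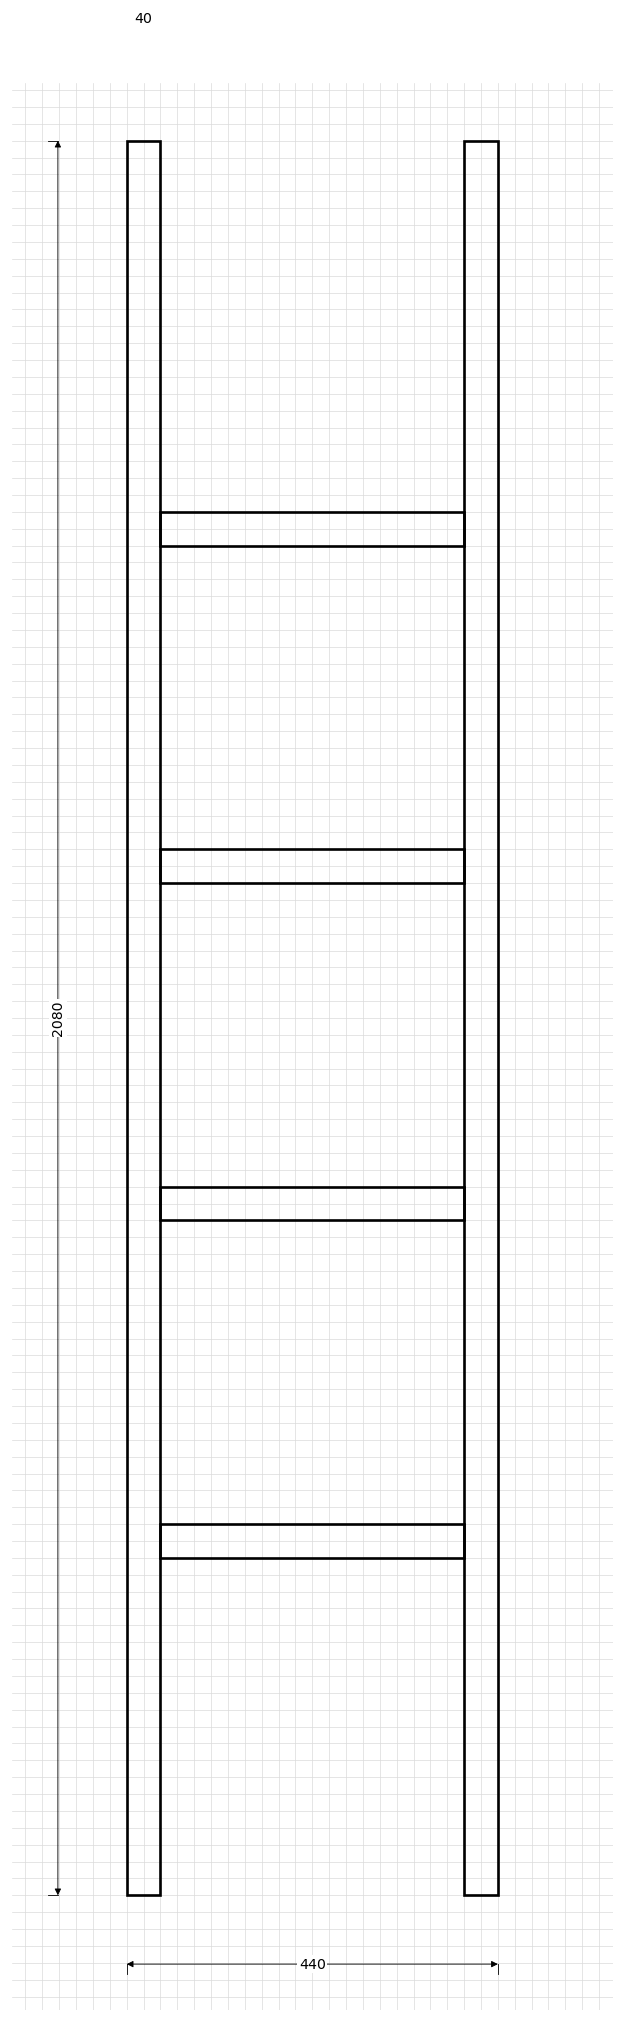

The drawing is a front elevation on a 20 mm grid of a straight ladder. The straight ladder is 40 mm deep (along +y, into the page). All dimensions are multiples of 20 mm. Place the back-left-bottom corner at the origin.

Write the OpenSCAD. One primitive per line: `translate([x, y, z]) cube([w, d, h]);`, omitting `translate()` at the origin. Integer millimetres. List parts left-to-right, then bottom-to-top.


cube([40, 40, 2080]);
translate([40, 0, 400]) cube([360, 40, 40]);
translate([40, 0, 800]) cube([360, 40, 40]);
translate([40, 0, 1200]) cube([360, 40, 40]);
translate([40, 0, 1600]) cube([360, 40, 40]);
translate([400, 0, 0]) cube([40, 40, 2080]);


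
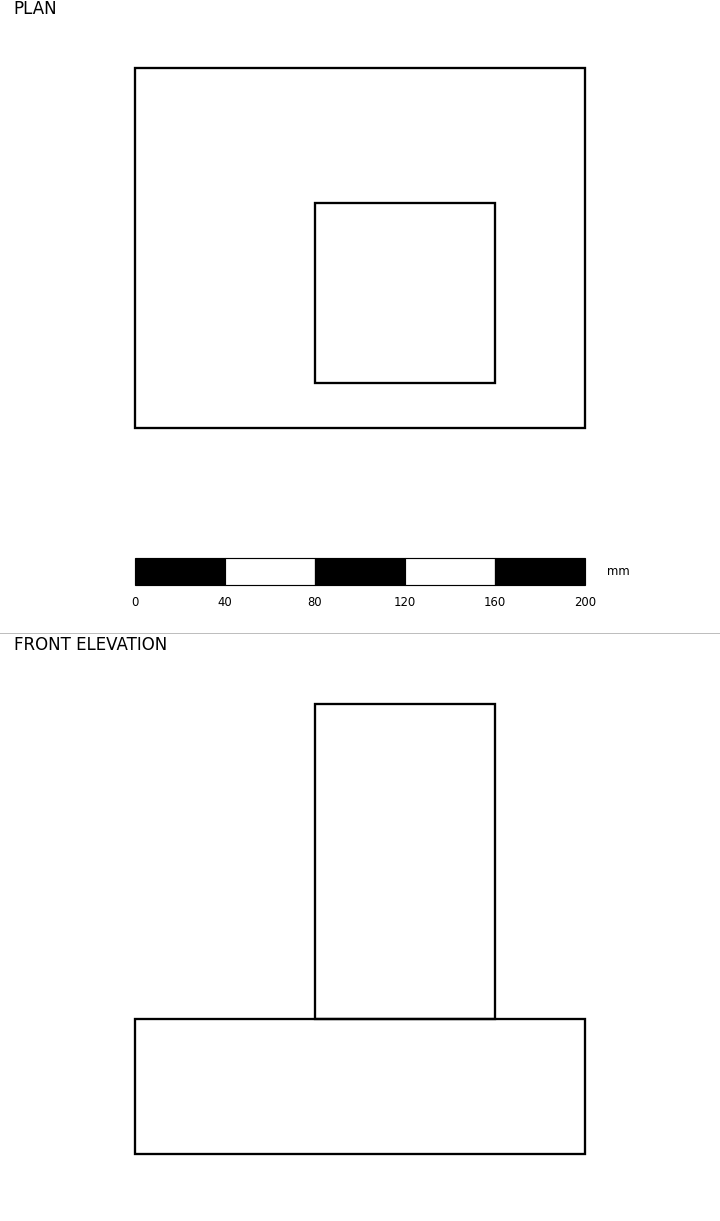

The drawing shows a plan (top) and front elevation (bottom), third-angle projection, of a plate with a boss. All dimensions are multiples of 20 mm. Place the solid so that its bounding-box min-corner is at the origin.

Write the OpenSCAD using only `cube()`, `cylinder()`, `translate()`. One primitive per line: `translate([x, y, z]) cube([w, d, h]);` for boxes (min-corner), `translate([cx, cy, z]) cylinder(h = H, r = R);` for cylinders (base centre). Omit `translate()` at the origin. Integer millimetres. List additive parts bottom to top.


cube([200, 160, 60]);
translate([80, 20, 60]) cube([80, 80, 140]);
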